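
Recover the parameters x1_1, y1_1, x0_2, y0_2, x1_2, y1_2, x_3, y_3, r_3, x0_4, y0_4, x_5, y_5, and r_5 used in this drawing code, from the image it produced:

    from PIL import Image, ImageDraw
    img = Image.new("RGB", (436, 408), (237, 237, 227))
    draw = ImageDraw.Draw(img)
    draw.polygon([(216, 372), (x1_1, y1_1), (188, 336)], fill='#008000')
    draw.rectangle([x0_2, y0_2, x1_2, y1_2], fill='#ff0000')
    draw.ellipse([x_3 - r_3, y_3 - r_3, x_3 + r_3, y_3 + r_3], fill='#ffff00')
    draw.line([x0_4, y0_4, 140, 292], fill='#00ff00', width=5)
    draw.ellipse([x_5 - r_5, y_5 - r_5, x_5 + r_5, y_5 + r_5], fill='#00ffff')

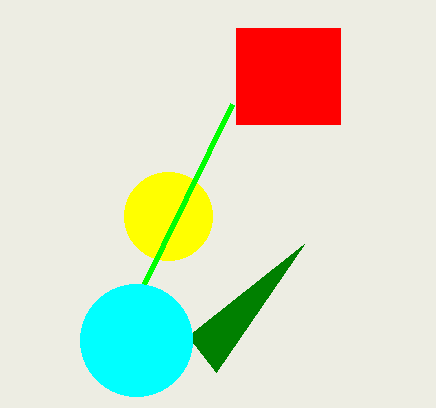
x1_1 = 304
y1_1 = 244
x0_2 = 236
y0_2 = 28
x1_2 = 340
y1_2 = 124
x_3 = 168
y_3 = 216
r_3 = 44
x0_4 = 232
y0_4 = 104
x_5 = 136
y_5 = 340
r_5 = 56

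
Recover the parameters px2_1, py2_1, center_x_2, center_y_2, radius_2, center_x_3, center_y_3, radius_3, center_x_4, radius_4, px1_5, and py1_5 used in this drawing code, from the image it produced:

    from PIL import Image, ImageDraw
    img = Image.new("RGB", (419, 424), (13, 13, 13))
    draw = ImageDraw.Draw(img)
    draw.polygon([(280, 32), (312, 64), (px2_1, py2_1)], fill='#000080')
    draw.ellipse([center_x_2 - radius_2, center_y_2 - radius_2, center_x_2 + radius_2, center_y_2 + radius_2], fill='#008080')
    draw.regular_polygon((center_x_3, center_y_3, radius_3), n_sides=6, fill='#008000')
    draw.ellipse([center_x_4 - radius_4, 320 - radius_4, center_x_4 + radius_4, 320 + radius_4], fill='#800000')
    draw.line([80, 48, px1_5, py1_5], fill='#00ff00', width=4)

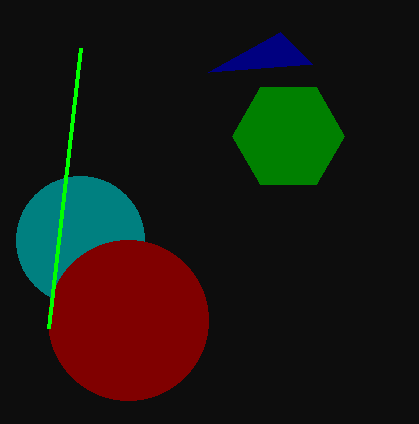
px2_1 = 208, py2_1 = 72, center_x_2 = 80, center_y_2 = 240, radius_2 = 64, center_x_3 = 288, center_y_3 = 136, radius_3 = 56, center_x_4 = 128, radius_4 = 80, px1_5 = 48, py1_5 = 328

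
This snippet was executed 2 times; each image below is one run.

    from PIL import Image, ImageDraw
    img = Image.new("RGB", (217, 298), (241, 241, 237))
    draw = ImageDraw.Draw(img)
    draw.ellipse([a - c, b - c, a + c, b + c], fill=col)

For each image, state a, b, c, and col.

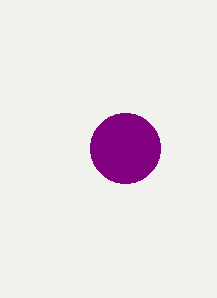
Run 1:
a = 125
b = 148
c = 35
col = 'purple'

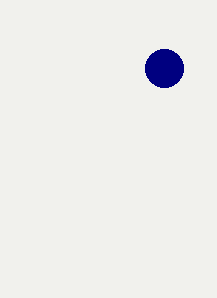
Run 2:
a = 164, b = 68, c = 19, col = 'navy'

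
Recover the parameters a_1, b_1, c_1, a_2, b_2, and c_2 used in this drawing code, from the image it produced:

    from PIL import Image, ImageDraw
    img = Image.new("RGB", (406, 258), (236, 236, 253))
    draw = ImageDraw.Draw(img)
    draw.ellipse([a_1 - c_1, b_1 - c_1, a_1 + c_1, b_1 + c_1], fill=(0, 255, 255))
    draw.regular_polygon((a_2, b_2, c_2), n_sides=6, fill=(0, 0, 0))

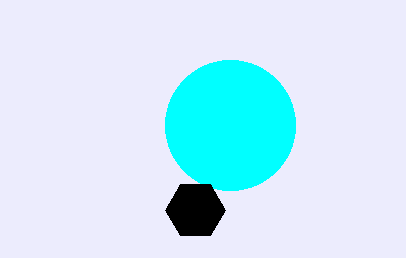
a_1 = 230
b_1 = 125
c_1 = 65
a_2 = 195
b_2 = 210
c_2 = 30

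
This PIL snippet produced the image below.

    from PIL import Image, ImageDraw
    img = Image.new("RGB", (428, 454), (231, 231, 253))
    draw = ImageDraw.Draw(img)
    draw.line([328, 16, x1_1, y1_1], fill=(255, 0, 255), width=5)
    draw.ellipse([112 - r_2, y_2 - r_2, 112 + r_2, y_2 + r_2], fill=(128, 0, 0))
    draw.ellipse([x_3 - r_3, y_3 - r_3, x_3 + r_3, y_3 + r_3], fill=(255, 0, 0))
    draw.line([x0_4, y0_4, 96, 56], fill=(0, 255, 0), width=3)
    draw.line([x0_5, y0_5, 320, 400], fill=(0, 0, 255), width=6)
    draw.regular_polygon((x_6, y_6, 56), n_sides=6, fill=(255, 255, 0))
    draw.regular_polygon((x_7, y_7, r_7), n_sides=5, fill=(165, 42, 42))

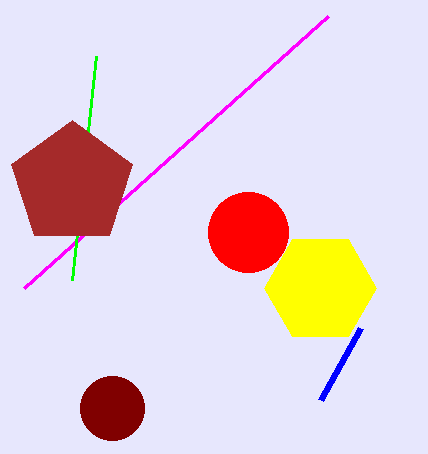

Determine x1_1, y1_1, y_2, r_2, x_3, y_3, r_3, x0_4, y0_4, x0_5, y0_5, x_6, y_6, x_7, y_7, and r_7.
x1_1 = 24, y1_1 = 288, y_2 = 408, r_2 = 32, x_3 = 248, y_3 = 232, r_3 = 40, x0_4 = 72, y0_4 = 280, x0_5 = 360, y0_5 = 328, x_6 = 320, y_6 = 288, x_7 = 72, y_7 = 184, r_7 = 64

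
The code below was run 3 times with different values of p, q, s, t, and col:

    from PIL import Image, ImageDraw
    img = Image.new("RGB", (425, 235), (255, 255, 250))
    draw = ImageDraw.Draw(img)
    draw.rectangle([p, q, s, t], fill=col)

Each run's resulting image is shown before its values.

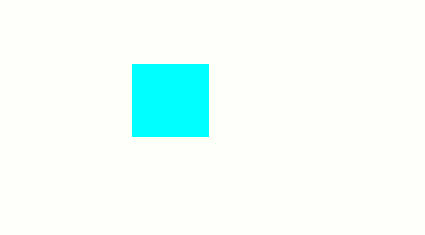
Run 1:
p = 132
q = 64
s = 208
t = 136
col = 'cyan'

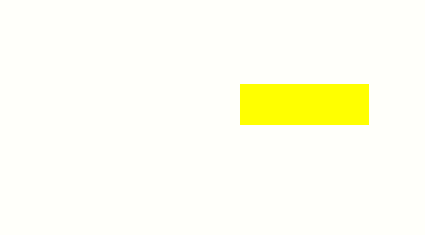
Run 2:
p = 240
q = 84
s = 368
t = 124
col = 'yellow'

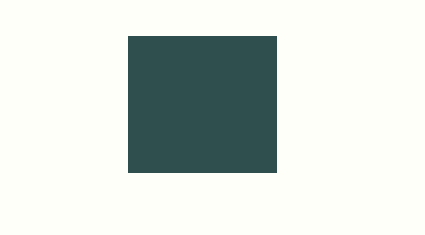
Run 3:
p = 128
q = 36
s = 276
t = 172
col = 'darkslategray'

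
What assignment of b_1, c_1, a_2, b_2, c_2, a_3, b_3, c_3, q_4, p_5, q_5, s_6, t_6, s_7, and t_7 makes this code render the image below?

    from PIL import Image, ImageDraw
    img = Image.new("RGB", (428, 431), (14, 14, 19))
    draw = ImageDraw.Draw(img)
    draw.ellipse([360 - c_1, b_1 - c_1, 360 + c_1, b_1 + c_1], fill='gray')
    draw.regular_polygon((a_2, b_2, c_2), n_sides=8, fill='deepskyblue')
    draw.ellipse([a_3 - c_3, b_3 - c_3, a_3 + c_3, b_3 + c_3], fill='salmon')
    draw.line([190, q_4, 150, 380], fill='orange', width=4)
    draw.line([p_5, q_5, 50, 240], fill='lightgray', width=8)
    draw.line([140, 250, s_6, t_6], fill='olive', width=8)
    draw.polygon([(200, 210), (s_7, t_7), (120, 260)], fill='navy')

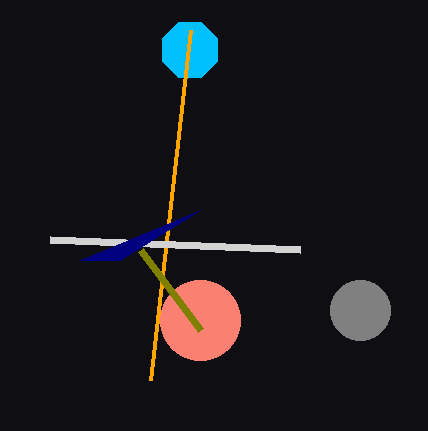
b_1 = 310, c_1 = 30, a_2 = 190, b_2 = 50, c_2 = 30, a_3 = 200, b_3 = 320, c_3 = 40, q_4 = 30, p_5 = 300, q_5 = 250, s_6 = 200, t_6 = 330, s_7 = 80, t_7 = 260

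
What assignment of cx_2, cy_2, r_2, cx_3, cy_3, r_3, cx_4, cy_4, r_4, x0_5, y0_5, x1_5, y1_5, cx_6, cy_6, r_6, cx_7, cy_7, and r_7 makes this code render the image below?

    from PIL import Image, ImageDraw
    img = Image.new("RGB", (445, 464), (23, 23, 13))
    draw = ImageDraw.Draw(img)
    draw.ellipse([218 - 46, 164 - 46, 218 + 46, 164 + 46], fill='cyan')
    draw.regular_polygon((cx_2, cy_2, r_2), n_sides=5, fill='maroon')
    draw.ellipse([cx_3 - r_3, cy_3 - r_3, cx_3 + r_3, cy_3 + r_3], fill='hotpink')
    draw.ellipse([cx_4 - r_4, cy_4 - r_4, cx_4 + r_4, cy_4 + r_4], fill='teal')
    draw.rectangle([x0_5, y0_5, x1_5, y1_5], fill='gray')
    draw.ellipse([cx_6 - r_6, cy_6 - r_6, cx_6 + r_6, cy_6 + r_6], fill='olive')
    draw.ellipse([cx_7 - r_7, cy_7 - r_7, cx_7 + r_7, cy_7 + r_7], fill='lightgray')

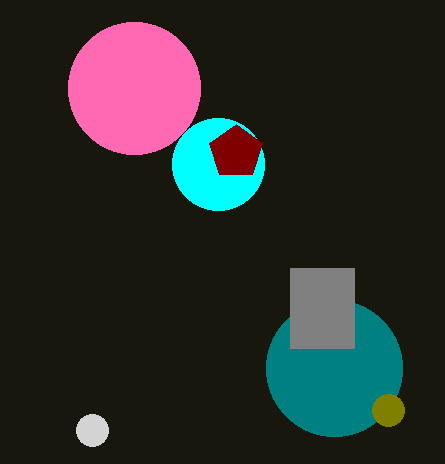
cx_2 = 236; cy_2 = 152; r_2 = 28; cx_3 = 134; cy_3 = 88; r_3 = 66; cx_4 = 334; cy_4 = 368; r_4 = 68; x0_5 = 290; y0_5 = 268; x1_5 = 354; y1_5 = 348; cx_6 = 388; cy_6 = 410; r_6 = 16; cx_7 = 92; cy_7 = 430; r_7 = 16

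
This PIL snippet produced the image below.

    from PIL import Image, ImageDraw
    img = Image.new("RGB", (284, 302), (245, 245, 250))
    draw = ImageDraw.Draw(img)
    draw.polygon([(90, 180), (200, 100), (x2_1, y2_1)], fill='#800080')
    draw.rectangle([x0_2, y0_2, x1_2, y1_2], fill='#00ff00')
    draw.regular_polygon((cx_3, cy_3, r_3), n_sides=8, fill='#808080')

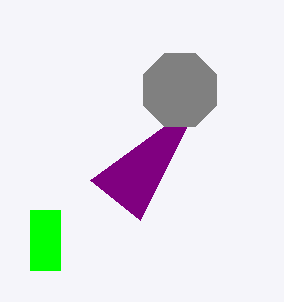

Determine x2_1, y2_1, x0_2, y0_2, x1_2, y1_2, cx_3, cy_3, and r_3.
x2_1 = 140
y2_1 = 220
x0_2 = 30
y0_2 = 210
x1_2 = 60
y1_2 = 270
cx_3 = 180
cy_3 = 90
r_3 = 40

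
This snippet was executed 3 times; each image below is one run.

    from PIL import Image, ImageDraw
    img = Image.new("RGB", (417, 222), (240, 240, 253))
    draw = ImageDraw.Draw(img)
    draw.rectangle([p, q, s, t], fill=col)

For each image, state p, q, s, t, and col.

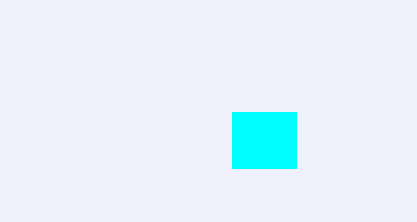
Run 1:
p = 232; q = 112; s = 296; t = 168; col = 'cyan'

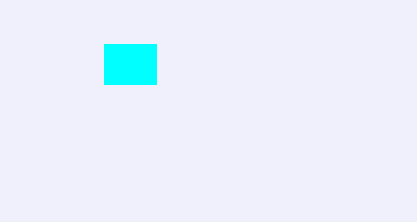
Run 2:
p = 104; q = 44; s = 156; t = 84; col = 'cyan'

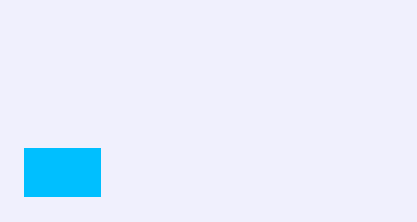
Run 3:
p = 24, q = 148, s = 100, t = 196, col = 'deepskyblue'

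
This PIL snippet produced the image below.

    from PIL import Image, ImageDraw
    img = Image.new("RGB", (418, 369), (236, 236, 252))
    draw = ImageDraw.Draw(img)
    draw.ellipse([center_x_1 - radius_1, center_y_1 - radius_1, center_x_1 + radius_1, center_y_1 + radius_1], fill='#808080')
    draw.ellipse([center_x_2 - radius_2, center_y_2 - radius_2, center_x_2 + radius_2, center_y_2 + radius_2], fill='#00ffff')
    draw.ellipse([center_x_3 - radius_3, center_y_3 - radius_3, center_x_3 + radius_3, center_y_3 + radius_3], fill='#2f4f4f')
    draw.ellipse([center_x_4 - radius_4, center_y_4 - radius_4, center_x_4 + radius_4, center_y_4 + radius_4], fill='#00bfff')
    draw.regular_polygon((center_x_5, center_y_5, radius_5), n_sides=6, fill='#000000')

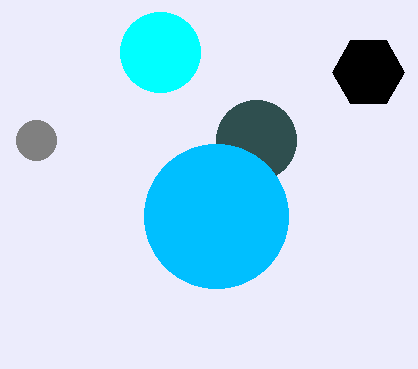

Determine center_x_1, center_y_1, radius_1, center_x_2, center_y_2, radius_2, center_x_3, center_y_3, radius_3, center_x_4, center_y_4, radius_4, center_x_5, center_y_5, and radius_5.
center_x_1 = 36; center_y_1 = 140; radius_1 = 20; center_x_2 = 160; center_y_2 = 52; radius_2 = 40; center_x_3 = 256; center_y_3 = 140; radius_3 = 40; center_x_4 = 216; center_y_4 = 216; radius_4 = 72; center_x_5 = 368; center_y_5 = 72; radius_5 = 36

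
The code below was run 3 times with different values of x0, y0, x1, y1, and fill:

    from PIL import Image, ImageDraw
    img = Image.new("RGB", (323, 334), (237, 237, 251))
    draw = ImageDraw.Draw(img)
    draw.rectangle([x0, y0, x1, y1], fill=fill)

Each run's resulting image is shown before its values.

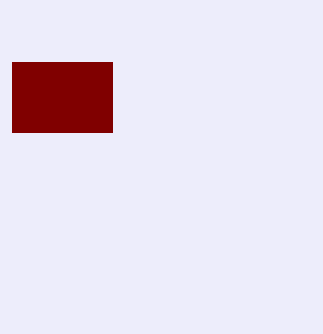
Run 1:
x0 = 12, y0 = 62, x1 = 112, y1 = 132, fill = 'maroon'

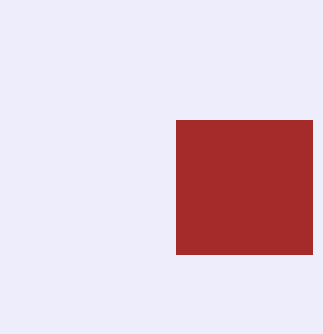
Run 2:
x0 = 176; y0 = 120; x1 = 312; y1 = 254; fill = 'brown'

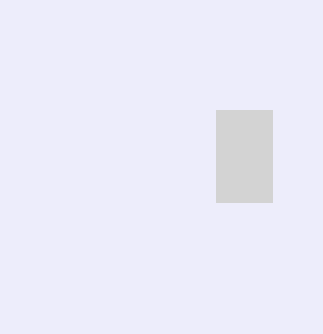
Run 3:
x0 = 216
y0 = 110
x1 = 272
y1 = 202
fill = 'lightgray'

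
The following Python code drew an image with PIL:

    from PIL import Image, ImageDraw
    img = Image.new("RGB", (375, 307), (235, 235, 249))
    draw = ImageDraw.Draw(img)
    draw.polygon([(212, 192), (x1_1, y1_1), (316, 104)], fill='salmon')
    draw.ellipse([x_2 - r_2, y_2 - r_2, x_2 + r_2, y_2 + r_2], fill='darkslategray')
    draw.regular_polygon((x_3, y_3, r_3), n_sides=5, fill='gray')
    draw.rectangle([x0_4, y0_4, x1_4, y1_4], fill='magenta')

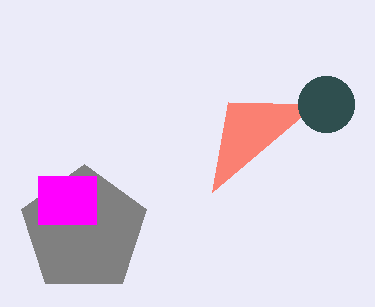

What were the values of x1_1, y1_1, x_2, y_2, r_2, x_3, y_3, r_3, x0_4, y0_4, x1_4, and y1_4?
x1_1 = 228
y1_1 = 102
x_2 = 326
y_2 = 104
r_2 = 28
x_3 = 84
y_3 = 230
r_3 = 66
x0_4 = 38
y0_4 = 176
x1_4 = 96
y1_4 = 224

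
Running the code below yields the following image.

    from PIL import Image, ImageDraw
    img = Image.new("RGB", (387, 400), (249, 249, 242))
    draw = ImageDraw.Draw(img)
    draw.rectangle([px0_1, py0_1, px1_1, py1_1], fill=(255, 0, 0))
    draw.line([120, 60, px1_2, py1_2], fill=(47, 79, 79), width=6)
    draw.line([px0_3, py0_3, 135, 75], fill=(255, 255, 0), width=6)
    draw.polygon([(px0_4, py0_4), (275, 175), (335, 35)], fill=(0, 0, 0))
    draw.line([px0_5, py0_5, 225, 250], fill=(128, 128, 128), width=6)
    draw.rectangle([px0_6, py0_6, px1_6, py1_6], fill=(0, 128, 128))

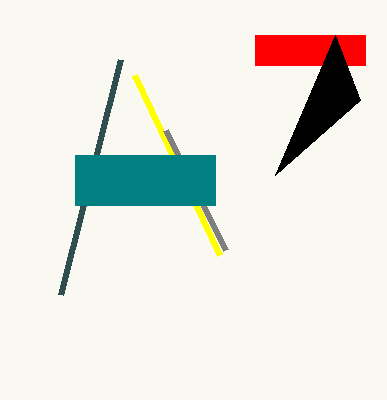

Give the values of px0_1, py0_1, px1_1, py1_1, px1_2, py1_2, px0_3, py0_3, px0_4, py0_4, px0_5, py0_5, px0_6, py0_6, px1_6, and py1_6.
px0_1 = 255, py0_1 = 35, px1_1 = 365, py1_1 = 65, px1_2 = 60, py1_2 = 295, px0_3 = 220, py0_3 = 255, px0_4 = 360, py0_4 = 100, px0_5 = 165, py0_5 = 130, px0_6 = 75, py0_6 = 155, px1_6 = 215, py1_6 = 205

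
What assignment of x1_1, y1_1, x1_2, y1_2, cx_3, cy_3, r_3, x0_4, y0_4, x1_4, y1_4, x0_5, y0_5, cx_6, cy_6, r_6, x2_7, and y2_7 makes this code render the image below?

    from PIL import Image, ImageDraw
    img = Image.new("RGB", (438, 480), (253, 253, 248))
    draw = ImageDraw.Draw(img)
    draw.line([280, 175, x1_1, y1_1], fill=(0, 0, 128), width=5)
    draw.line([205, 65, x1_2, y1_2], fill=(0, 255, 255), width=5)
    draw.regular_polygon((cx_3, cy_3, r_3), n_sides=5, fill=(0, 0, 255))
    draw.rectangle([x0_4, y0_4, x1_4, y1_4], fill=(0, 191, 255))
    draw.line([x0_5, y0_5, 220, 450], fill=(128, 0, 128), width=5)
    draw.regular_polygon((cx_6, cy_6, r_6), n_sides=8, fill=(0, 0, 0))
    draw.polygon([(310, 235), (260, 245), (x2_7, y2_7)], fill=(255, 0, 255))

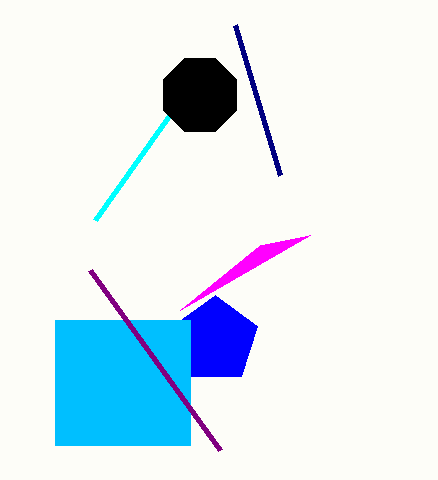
x1_1 = 235, y1_1 = 25, x1_2 = 95, y1_2 = 220, cx_3 = 215, cy_3 = 340, r_3 = 45, x0_4 = 55, y0_4 = 320, x1_4 = 190, y1_4 = 445, x0_5 = 90, y0_5 = 270, cx_6 = 200, cy_6 = 95, r_6 = 40, x2_7 = 180, y2_7 = 310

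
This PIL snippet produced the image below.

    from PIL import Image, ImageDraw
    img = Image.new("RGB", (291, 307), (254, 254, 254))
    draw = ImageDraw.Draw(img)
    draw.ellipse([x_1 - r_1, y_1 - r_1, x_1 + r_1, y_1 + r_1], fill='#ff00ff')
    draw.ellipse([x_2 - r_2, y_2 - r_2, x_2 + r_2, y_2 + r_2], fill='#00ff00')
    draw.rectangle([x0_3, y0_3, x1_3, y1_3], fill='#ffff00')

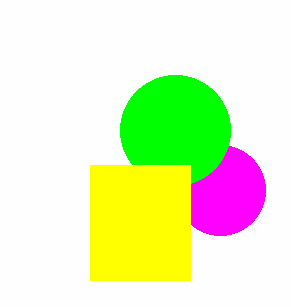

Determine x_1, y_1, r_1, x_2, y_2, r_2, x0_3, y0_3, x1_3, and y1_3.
x_1 = 220
y_1 = 190
r_1 = 45
x_2 = 175
y_2 = 130
r_2 = 55
x0_3 = 90
y0_3 = 165
x1_3 = 190
y1_3 = 280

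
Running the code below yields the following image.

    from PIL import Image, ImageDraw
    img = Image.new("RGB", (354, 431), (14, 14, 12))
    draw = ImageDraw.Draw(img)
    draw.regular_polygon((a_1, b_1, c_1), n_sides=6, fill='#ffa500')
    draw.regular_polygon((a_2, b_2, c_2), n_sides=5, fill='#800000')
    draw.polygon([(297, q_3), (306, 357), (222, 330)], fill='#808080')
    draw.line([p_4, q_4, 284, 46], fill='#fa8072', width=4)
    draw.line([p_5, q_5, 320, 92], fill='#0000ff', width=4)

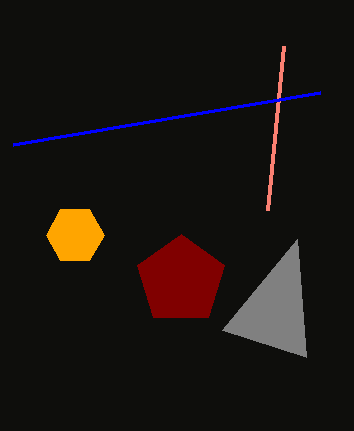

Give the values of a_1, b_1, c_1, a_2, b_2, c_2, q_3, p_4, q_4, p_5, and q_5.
a_1 = 75, b_1 = 235, c_1 = 29, a_2 = 181, b_2 = 280, c_2 = 46, q_3 = 239, p_4 = 268, q_4 = 210, p_5 = 13, q_5 = 144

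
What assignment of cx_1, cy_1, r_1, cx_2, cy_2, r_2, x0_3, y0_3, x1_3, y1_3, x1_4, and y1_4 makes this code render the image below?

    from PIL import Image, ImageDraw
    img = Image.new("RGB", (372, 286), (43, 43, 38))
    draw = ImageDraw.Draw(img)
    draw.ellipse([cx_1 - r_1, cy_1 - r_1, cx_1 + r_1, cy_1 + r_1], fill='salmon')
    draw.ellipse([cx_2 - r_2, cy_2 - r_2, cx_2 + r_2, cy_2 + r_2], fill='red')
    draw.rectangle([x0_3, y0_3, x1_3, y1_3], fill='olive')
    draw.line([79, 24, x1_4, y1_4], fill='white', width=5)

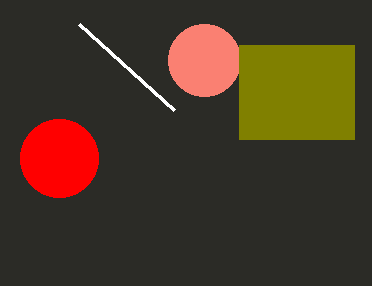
cx_1 = 204
cy_1 = 60
r_1 = 36
cx_2 = 59
cy_2 = 158
r_2 = 39
x0_3 = 239
y0_3 = 45
x1_3 = 354
y1_3 = 139
x1_4 = 174
y1_4 = 110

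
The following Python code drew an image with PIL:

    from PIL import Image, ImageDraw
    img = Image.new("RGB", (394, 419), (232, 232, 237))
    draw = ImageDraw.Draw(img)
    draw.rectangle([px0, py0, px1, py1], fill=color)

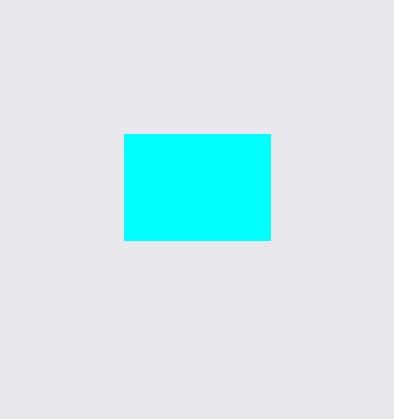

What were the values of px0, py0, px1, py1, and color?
px0 = 124; py0 = 134; px1 = 270; py1 = 240; color = 'cyan'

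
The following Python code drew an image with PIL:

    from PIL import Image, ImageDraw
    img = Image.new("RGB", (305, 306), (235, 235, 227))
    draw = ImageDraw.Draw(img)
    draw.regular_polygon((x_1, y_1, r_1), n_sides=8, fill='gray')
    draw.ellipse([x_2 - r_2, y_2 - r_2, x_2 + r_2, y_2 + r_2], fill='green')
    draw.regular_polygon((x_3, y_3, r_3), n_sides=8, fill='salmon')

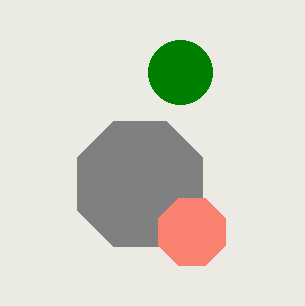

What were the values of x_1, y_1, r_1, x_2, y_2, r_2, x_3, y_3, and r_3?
x_1 = 140; y_1 = 184; r_1 = 68; x_2 = 180; y_2 = 72; r_2 = 32; x_3 = 192; y_3 = 232; r_3 = 36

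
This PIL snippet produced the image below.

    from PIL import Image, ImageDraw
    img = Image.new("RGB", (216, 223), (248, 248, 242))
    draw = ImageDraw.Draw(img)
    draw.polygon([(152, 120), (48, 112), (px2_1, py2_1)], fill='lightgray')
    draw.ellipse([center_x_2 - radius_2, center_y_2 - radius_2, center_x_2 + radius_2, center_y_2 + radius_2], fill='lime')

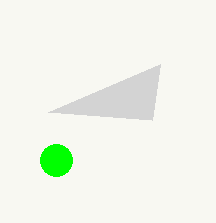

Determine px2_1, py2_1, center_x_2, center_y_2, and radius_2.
px2_1 = 160
py2_1 = 64
center_x_2 = 56
center_y_2 = 160
radius_2 = 16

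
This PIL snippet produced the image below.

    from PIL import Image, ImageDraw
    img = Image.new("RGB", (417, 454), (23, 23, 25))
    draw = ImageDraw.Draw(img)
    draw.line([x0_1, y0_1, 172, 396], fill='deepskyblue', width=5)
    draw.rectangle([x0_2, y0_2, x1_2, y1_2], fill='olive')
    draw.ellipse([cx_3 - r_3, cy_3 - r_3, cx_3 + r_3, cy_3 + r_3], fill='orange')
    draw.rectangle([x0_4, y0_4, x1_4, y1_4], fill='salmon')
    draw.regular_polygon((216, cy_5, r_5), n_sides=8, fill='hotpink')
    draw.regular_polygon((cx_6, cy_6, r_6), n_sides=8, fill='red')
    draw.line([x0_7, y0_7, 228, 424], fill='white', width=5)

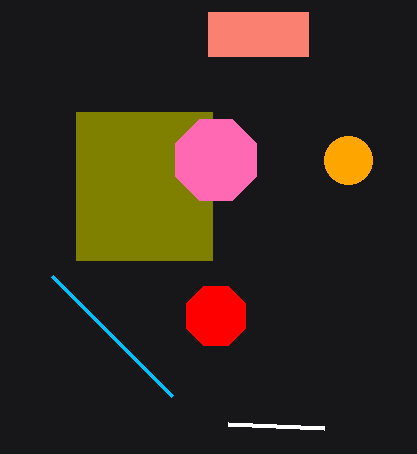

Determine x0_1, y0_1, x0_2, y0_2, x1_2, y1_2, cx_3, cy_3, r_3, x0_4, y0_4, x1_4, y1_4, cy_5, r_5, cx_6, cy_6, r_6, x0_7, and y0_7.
x0_1 = 52; y0_1 = 276; x0_2 = 76; y0_2 = 112; x1_2 = 212; y1_2 = 260; cx_3 = 348; cy_3 = 160; r_3 = 24; x0_4 = 208; y0_4 = 12; x1_4 = 308; y1_4 = 56; cy_5 = 160; r_5 = 44; cx_6 = 216; cy_6 = 316; r_6 = 32; x0_7 = 324; y0_7 = 428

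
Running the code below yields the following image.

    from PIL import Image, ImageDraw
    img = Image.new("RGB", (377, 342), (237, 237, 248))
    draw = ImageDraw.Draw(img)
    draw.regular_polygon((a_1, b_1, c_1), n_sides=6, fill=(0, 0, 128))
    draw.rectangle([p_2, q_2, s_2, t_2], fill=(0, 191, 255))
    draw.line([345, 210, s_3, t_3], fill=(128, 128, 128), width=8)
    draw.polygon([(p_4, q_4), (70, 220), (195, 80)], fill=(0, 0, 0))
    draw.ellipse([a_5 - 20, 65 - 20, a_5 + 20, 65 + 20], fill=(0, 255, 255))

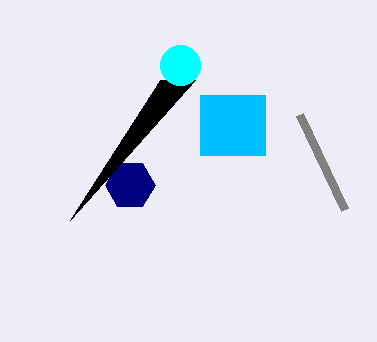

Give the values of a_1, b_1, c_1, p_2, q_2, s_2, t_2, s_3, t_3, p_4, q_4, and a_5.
a_1 = 130, b_1 = 185, c_1 = 25, p_2 = 200, q_2 = 95, s_2 = 265, t_2 = 155, s_3 = 300, t_3 = 115, p_4 = 160, q_4 = 80, a_5 = 180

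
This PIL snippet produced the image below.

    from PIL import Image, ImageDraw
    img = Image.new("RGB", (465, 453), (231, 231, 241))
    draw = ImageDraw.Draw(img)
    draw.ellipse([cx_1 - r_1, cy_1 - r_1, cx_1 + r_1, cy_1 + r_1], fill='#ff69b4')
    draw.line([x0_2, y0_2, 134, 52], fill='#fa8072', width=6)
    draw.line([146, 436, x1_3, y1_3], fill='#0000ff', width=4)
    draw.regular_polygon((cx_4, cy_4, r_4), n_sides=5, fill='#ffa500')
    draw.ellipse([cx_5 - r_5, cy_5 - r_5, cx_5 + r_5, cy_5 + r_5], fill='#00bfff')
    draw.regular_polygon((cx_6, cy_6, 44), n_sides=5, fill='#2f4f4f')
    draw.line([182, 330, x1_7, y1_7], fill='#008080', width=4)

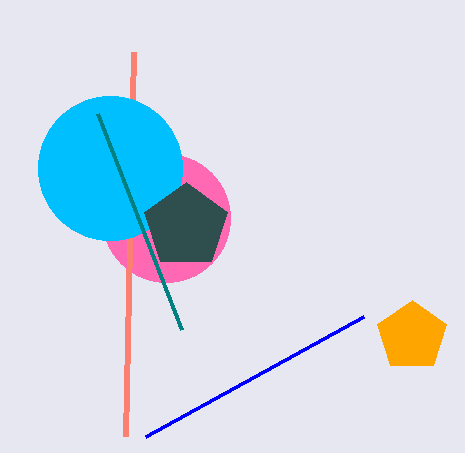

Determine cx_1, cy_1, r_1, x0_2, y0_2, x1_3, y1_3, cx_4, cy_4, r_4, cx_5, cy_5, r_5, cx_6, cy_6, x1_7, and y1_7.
cx_1 = 166; cy_1 = 218; r_1 = 64; x0_2 = 126; y0_2 = 436; x1_3 = 364; y1_3 = 316; cx_4 = 412; cy_4 = 336; r_4 = 36; cx_5 = 110; cy_5 = 168; r_5 = 72; cx_6 = 186; cy_6 = 226; x1_7 = 98; y1_7 = 114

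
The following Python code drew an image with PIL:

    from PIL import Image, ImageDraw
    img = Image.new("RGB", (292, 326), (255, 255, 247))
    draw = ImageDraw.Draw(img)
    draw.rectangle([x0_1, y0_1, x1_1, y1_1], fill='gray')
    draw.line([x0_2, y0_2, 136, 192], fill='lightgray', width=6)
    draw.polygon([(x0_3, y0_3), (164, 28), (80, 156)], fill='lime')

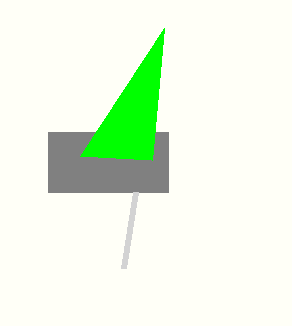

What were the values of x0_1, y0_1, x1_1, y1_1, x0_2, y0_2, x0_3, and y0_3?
x0_1 = 48
y0_1 = 132
x1_1 = 168
y1_1 = 192
x0_2 = 124
y0_2 = 268
x0_3 = 152
y0_3 = 160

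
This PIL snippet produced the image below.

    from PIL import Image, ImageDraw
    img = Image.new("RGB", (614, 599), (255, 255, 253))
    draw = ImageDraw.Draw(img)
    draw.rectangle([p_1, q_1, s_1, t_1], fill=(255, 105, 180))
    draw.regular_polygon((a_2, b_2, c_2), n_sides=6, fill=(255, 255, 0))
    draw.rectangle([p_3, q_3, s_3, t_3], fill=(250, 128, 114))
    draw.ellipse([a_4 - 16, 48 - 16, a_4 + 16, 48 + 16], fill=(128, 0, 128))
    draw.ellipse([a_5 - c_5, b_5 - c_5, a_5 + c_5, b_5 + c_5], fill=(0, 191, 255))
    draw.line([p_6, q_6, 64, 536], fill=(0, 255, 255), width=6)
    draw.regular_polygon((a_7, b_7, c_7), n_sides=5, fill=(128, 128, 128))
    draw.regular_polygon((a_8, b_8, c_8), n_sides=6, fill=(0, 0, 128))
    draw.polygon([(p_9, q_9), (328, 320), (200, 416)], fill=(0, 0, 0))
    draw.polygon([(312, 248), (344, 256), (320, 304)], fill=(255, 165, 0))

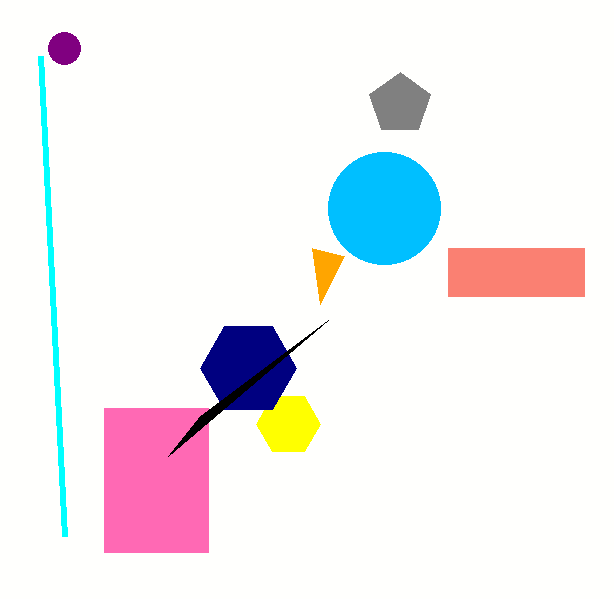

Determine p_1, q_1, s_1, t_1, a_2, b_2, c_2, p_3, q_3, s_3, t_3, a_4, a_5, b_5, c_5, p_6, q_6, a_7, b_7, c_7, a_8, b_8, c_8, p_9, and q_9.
p_1 = 104; q_1 = 408; s_1 = 208; t_1 = 552; a_2 = 288; b_2 = 424; c_2 = 32; p_3 = 448; q_3 = 248; s_3 = 584; t_3 = 296; a_4 = 64; a_5 = 384; b_5 = 208; c_5 = 56; p_6 = 40; q_6 = 56; a_7 = 400; b_7 = 104; c_7 = 32; a_8 = 248; b_8 = 368; c_8 = 48; p_9 = 168; q_9 = 456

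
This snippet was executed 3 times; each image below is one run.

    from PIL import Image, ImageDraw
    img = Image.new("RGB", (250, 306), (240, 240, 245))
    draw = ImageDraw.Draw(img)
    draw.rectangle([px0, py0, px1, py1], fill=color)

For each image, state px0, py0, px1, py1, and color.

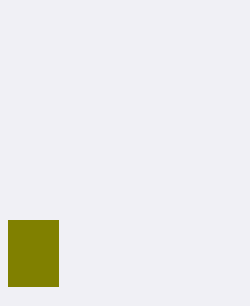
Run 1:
px0 = 8; py0 = 220; px1 = 58; py1 = 286; color = 'olive'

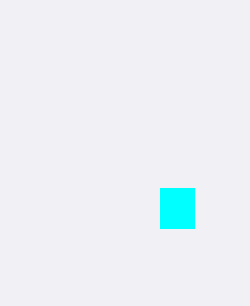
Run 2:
px0 = 160
py0 = 188
px1 = 194
py1 = 228
color = 'cyan'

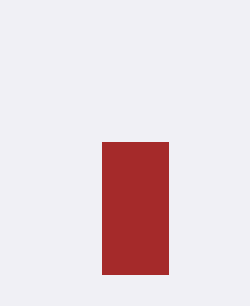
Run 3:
px0 = 102
py0 = 142
px1 = 168
py1 = 274
color = 'brown'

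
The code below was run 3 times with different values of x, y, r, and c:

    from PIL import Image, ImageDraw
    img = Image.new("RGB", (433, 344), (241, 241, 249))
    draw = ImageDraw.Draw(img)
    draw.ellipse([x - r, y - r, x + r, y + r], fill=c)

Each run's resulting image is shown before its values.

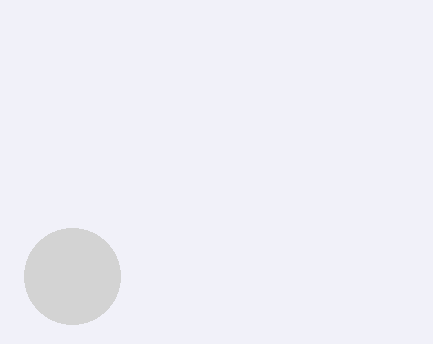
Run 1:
x = 72, y = 276, r = 48, c = 'lightgray'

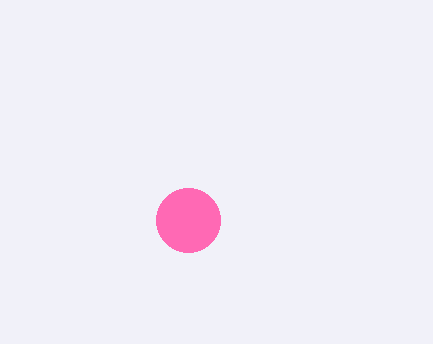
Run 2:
x = 188; y = 220; r = 32; c = 'hotpink'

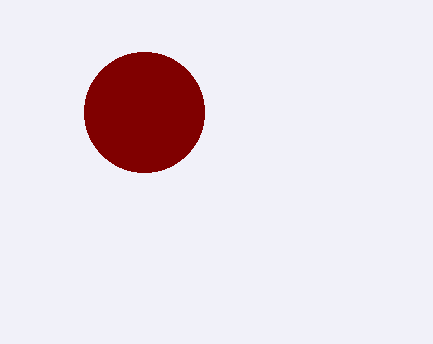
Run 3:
x = 144, y = 112, r = 60, c = 'maroon'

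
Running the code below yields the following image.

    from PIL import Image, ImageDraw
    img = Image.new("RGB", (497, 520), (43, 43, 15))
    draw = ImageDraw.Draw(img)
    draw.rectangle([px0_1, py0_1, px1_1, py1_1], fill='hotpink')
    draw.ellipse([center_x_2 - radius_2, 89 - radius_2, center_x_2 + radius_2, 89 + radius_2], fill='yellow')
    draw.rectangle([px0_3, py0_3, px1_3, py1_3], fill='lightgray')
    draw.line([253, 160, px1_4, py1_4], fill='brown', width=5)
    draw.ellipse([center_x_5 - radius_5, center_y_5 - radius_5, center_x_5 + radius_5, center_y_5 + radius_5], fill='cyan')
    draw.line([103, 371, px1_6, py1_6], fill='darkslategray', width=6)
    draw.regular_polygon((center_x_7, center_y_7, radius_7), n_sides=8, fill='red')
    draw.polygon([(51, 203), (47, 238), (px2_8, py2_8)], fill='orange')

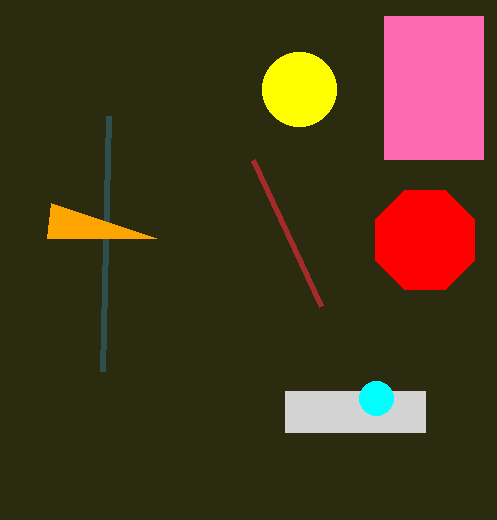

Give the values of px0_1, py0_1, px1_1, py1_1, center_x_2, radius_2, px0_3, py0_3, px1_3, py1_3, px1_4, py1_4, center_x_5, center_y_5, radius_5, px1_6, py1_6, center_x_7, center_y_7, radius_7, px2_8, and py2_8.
px0_1 = 384
py0_1 = 16
px1_1 = 483
py1_1 = 159
center_x_2 = 299
radius_2 = 37
px0_3 = 285
py0_3 = 391
px1_3 = 425
py1_3 = 432
px1_4 = 321
py1_4 = 306
center_x_5 = 376
center_y_5 = 398
radius_5 = 17
px1_6 = 109
py1_6 = 116
center_x_7 = 425
center_y_7 = 240
radius_7 = 54
px2_8 = 156
py2_8 = 238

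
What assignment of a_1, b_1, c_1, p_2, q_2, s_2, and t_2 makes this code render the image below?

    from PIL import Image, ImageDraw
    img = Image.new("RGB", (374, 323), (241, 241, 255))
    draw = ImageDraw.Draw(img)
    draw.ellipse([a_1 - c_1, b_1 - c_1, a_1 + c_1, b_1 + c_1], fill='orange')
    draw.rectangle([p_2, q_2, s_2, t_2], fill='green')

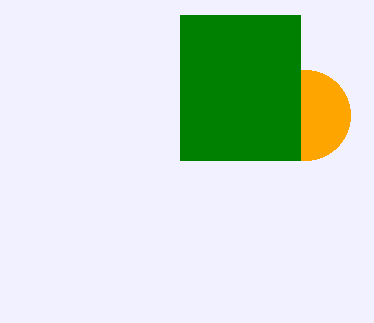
a_1 = 305
b_1 = 115
c_1 = 45
p_2 = 180
q_2 = 15
s_2 = 300
t_2 = 160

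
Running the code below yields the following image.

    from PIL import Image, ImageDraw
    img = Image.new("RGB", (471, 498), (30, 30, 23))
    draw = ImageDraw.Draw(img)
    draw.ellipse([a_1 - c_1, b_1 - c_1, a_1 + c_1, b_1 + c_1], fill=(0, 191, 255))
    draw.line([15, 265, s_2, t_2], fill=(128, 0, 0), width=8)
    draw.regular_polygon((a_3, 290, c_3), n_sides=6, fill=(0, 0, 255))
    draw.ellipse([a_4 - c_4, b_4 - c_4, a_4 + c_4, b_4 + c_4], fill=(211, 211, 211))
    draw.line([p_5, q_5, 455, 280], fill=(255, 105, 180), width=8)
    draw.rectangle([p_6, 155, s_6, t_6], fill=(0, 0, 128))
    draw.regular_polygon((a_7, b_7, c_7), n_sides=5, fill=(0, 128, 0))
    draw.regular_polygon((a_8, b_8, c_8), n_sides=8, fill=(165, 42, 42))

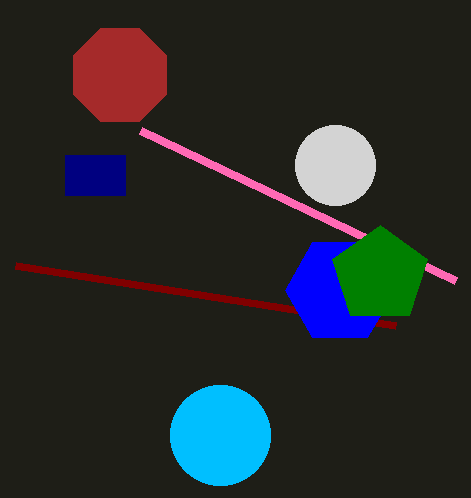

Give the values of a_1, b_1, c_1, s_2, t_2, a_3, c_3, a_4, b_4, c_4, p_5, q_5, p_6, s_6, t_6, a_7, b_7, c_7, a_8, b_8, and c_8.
a_1 = 220, b_1 = 435, c_1 = 50, s_2 = 395, t_2 = 325, a_3 = 340, c_3 = 55, a_4 = 335, b_4 = 165, c_4 = 40, p_5 = 140, q_5 = 130, p_6 = 65, s_6 = 125, t_6 = 195, a_7 = 380, b_7 = 275, c_7 = 50, a_8 = 120, b_8 = 75, c_8 = 50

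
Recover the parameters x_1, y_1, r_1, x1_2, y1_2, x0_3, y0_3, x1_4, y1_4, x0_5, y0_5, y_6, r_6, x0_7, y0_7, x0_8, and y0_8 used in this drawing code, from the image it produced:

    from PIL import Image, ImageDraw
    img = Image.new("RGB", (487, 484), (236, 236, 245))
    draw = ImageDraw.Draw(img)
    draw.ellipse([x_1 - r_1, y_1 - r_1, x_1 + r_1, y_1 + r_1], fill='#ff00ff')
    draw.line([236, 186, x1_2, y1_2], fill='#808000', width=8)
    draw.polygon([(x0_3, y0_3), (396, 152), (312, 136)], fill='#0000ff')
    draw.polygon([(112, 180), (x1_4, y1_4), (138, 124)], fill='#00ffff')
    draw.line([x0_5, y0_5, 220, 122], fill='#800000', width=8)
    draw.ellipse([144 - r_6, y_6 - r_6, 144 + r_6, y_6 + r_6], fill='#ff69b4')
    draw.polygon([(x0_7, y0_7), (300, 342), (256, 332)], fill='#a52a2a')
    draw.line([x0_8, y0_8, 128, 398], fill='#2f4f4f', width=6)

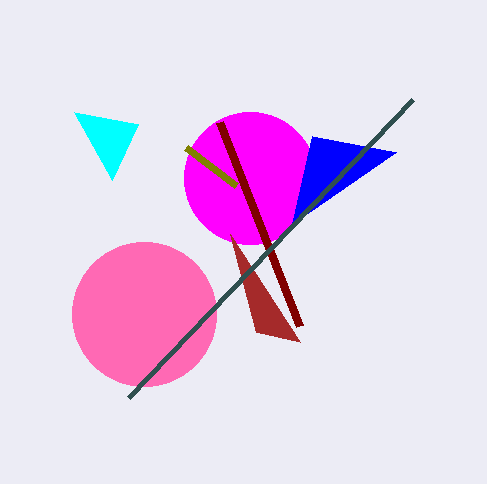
x_1 = 250; y_1 = 178; r_1 = 66; x1_2 = 186; y1_2 = 148; x0_3 = 292; y0_3 = 224; x1_4 = 74; y1_4 = 112; x0_5 = 300; y0_5 = 326; y_6 = 314; r_6 = 72; x0_7 = 230; y0_7 = 234; x0_8 = 412; y0_8 = 100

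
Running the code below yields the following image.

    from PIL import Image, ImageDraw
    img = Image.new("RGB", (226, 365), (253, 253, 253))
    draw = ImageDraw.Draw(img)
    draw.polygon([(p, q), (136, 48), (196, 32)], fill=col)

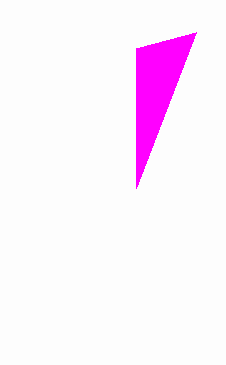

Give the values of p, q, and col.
p = 136
q = 188
col = 'magenta'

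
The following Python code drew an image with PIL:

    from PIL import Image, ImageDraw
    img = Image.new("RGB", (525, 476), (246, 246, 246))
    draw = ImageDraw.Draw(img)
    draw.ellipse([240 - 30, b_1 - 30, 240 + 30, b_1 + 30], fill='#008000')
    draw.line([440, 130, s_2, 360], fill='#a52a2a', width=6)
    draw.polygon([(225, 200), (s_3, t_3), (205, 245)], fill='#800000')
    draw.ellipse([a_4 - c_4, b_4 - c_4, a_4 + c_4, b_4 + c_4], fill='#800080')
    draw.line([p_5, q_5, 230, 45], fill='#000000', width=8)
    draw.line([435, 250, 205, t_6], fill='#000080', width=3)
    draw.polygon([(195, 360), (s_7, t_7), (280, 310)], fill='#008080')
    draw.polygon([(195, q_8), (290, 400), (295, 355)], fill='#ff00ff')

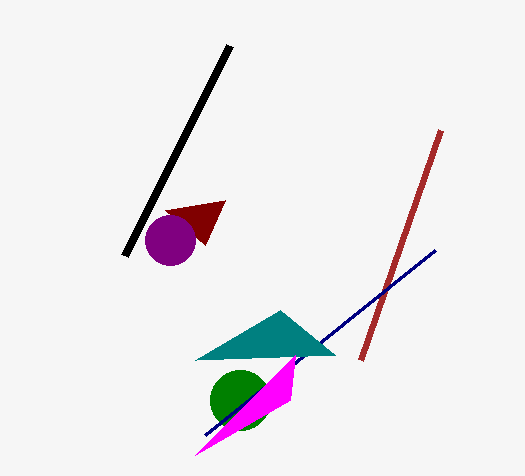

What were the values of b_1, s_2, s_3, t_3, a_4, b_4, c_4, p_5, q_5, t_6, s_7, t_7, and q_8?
b_1 = 400
s_2 = 360
s_3 = 165
t_3 = 210
a_4 = 170
b_4 = 240
c_4 = 25
p_5 = 125
q_5 = 255
t_6 = 435
s_7 = 335
t_7 = 355
q_8 = 455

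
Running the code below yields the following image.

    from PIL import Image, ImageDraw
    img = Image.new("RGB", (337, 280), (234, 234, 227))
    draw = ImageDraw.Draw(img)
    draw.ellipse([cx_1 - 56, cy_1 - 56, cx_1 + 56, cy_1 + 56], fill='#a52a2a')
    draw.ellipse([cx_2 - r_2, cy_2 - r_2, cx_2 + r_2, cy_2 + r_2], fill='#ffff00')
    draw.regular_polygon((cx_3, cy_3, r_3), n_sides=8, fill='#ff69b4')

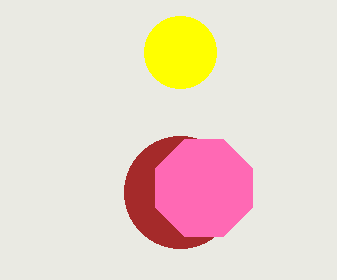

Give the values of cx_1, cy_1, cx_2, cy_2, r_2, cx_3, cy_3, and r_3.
cx_1 = 180; cy_1 = 192; cx_2 = 180; cy_2 = 52; r_2 = 36; cx_3 = 204; cy_3 = 188; r_3 = 52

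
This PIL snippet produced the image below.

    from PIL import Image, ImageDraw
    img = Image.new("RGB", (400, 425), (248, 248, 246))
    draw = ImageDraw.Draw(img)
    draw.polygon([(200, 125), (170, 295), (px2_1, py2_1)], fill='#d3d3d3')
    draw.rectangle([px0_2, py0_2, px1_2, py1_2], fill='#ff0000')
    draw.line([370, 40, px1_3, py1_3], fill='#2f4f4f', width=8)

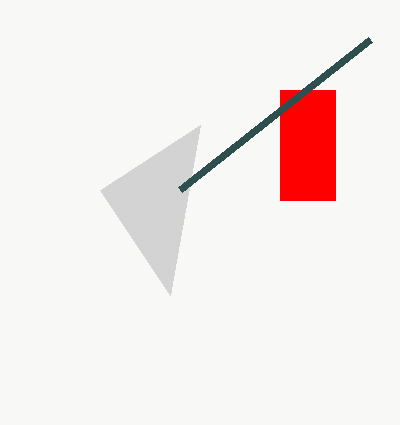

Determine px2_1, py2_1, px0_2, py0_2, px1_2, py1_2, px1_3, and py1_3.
px2_1 = 100
py2_1 = 190
px0_2 = 280
py0_2 = 90
px1_2 = 335
py1_2 = 200
px1_3 = 180
py1_3 = 190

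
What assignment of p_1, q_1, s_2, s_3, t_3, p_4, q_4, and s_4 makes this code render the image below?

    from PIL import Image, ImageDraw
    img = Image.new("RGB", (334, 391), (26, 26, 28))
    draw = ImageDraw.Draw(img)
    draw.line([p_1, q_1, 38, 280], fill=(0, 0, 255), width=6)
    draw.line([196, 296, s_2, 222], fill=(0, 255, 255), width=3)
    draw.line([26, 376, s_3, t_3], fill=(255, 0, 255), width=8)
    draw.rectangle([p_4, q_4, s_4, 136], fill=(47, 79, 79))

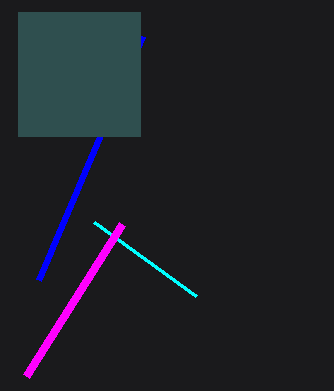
p_1 = 142, q_1 = 36, s_2 = 94, s_3 = 122, t_3 = 224, p_4 = 18, q_4 = 12, s_4 = 140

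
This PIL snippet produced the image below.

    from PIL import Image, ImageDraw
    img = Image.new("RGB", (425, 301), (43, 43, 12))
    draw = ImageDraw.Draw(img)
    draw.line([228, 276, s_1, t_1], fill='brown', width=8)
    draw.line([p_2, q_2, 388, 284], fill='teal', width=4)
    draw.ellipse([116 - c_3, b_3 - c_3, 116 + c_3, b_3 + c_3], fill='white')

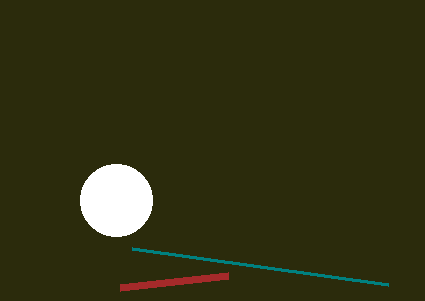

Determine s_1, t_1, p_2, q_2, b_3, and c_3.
s_1 = 120, t_1 = 288, p_2 = 132, q_2 = 248, b_3 = 200, c_3 = 36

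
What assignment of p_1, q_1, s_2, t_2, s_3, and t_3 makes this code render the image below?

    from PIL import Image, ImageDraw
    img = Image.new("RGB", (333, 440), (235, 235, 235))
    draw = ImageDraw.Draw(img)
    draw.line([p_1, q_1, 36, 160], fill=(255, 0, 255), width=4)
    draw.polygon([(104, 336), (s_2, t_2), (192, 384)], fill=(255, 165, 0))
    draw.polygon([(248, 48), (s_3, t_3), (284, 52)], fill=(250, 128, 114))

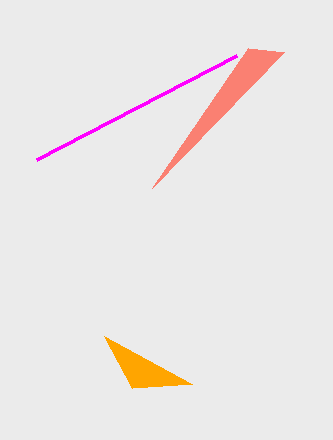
p_1 = 236; q_1 = 56; s_2 = 132; t_2 = 388; s_3 = 152; t_3 = 188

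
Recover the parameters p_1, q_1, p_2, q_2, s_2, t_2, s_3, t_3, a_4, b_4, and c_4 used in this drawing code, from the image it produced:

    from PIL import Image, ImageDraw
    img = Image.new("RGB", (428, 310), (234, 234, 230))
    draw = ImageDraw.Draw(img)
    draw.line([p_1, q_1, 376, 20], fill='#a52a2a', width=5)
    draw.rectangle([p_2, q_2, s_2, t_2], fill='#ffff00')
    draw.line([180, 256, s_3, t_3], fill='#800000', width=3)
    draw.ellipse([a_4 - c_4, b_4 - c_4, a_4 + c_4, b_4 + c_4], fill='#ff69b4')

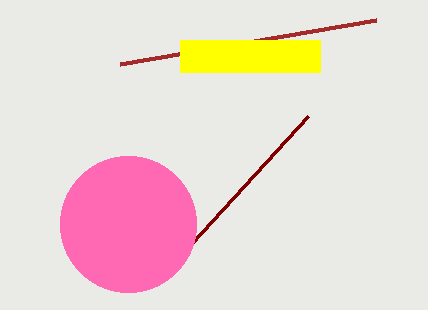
p_1 = 120
q_1 = 64
p_2 = 180
q_2 = 40
s_2 = 320
t_2 = 72
s_3 = 308
t_3 = 116
a_4 = 128
b_4 = 224
c_4 = 68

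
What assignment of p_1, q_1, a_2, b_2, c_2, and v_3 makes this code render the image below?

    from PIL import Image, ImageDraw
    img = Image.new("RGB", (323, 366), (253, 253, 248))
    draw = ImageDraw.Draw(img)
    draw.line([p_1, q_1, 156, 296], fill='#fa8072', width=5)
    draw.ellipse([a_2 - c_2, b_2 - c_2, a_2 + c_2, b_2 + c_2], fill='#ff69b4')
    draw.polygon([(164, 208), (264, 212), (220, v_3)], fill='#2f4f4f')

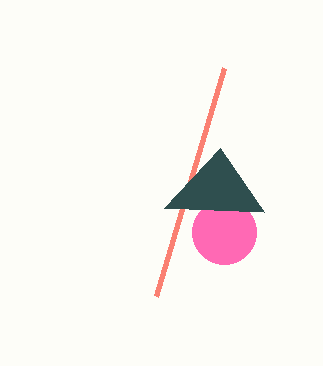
p_1 = 224, q_1 = 68, a_2 = 224, b_2 = 232, c_2 = 32, v_3 = 148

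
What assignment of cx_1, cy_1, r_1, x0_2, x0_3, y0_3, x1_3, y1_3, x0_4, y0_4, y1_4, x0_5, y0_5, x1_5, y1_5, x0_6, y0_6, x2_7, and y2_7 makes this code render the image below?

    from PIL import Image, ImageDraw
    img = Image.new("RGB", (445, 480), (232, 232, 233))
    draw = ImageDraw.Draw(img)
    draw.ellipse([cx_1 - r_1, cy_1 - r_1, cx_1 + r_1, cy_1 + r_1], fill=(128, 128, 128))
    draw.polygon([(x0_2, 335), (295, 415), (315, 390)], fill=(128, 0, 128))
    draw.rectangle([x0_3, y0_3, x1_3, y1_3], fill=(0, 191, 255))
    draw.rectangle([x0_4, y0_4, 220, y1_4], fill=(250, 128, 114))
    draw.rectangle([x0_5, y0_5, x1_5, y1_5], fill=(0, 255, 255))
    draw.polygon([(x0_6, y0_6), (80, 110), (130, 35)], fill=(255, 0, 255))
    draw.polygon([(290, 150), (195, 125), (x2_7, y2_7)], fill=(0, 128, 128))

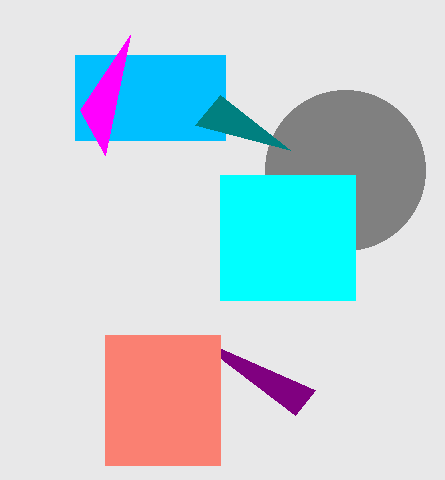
cx_1 = 345, cy_1 = 170, r_1 = 80, x0_2 = 190, x0_3 = 75, y0_3 = 55, x1_3 = 225, y1_3 = 140, x0_4 = 105, y0_4 = 335, y1_4 = 465, x0_5 = 220, y0_5 = 175, x1_5 = 355, y1_5 = 300, x0_6 = 105, y0_6 = 155, x2_7 = 220, y2_7 = 95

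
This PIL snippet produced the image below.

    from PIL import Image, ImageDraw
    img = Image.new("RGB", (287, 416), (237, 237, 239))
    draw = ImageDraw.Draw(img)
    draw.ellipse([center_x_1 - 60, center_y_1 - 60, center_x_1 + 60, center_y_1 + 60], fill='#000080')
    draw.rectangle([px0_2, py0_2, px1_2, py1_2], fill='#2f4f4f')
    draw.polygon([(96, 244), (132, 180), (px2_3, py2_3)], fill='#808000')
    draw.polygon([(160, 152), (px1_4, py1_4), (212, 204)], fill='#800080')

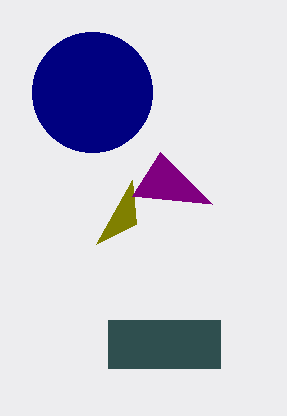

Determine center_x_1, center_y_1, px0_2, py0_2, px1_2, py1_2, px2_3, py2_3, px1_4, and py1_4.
center_x_1 = 92; center_y_1 = 92; px0_2 = 108; py0_2 = 320; px1_2 = 220; py1_2 = 368; px2_3 = 136; py2_3 = 224; px1_4 = 132; py1_4 = 196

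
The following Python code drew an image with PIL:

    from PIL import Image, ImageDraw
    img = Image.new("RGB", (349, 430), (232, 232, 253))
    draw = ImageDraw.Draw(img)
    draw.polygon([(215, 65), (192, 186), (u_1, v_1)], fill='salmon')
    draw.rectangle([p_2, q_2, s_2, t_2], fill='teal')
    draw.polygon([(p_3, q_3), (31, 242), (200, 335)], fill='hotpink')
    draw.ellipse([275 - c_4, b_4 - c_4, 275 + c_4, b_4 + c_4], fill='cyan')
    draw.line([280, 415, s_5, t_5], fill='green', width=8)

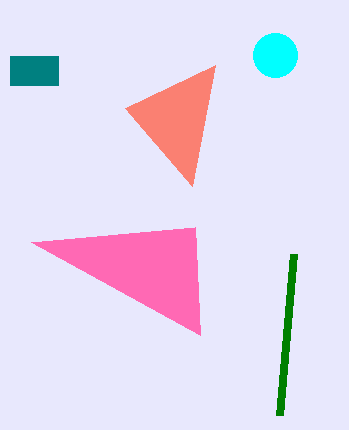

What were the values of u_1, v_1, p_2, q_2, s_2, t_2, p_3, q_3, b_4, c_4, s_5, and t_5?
u_1 = 125
v_1 = 108
p_2 = 10
q_2 = 56
s_2 = 58
t_2 = 85
p_3 = 195
q_3 = 227
b_4 = 55
c_4 = 22
s_5 = 294
t_5 = 254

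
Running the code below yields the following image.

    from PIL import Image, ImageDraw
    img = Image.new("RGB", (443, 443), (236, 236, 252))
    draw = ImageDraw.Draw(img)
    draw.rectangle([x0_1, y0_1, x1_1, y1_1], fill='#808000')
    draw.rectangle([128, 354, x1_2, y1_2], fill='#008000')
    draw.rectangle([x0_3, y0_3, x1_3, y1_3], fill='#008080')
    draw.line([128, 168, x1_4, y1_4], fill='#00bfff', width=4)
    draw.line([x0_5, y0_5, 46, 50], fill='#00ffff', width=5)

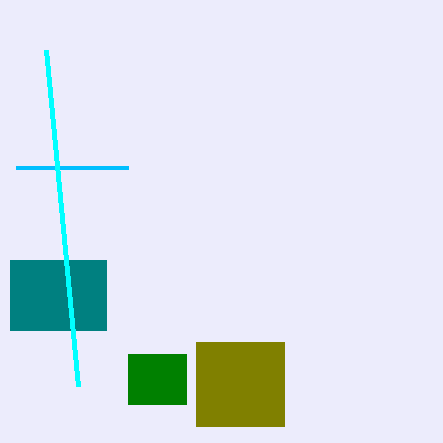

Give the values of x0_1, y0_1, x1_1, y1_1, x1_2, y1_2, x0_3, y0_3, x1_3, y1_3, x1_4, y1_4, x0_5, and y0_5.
x0_1 = 196, y0_1 = 342, x1_1 = 284, y1_1 = 426, x1_2 = 186, y1_2 = 404, x0_3 = 10, y0_3 = 260, x1_3 = 106, y1_3 = 330, x1_4 = 16, y1_4 = 168, x0_5 = 78, y0_5 = 386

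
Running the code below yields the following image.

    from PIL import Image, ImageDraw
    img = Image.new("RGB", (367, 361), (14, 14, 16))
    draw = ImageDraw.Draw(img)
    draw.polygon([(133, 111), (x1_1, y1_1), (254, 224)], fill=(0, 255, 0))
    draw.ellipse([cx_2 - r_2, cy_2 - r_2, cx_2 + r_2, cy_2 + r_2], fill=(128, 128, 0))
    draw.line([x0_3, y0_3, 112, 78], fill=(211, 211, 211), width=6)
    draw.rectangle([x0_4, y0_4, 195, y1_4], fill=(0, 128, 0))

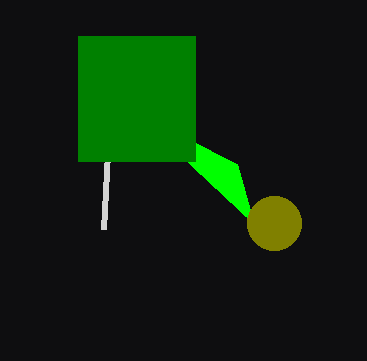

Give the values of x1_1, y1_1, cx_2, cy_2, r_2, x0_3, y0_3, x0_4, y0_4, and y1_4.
x1_1 = 237, y1_1 = 164, cx_2 = 274, cy_2 = 223, r_2 = 27, x0_3 = 104, y0_3 = 229, x0_4 = 78, y0_4 = 36, y1_4 = 161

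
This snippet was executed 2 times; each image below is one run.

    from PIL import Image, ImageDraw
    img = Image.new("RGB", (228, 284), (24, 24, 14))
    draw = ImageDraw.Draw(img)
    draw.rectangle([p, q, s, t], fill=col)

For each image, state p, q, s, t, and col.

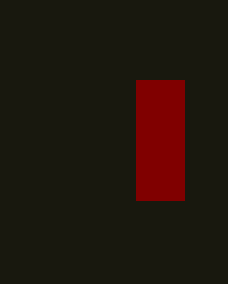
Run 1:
p = 136
q = 80
s = 184
t = 200
col = 'maroon'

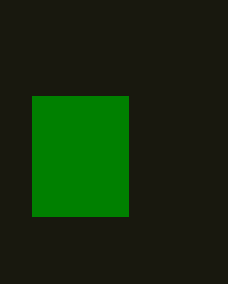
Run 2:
p = 32; q = 96; s = 128; t = 216; col = 'green'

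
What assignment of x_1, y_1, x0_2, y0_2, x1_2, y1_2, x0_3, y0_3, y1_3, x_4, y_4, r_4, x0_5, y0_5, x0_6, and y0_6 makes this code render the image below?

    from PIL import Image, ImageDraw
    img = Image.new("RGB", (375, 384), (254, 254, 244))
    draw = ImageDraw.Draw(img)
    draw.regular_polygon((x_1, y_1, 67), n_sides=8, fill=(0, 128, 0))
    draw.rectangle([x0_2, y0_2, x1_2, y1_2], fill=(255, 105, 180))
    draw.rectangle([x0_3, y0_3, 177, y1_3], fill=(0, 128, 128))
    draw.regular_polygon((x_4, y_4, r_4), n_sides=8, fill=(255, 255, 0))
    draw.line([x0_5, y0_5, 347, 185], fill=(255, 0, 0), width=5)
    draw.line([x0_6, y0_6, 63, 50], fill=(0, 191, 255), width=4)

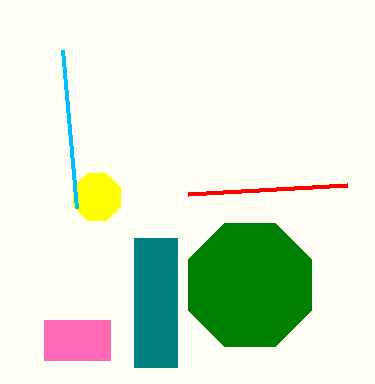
x_1 = 250
y_1 = 285
x0_2 = 44
y0_2 = 320
x1_2 = 110
y1_2 = 360
x0_3 = 134
y0_3 = 238
y1_3 = 367
x_4 = 97
y_4 = 197
r_4 = 25
x0_5 = 188
y0_5 = 194
x0_6 = 77
y0_6 = 208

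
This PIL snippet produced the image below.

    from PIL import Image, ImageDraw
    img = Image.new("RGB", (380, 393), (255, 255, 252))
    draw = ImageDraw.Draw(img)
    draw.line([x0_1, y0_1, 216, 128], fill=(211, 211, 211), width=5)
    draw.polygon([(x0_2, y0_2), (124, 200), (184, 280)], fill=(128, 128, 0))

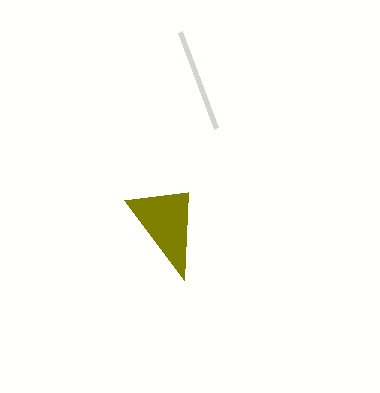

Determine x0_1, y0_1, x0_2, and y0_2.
x0_1 = 180, y0_1 = 32, x0_2 = 188, y0_2 = 192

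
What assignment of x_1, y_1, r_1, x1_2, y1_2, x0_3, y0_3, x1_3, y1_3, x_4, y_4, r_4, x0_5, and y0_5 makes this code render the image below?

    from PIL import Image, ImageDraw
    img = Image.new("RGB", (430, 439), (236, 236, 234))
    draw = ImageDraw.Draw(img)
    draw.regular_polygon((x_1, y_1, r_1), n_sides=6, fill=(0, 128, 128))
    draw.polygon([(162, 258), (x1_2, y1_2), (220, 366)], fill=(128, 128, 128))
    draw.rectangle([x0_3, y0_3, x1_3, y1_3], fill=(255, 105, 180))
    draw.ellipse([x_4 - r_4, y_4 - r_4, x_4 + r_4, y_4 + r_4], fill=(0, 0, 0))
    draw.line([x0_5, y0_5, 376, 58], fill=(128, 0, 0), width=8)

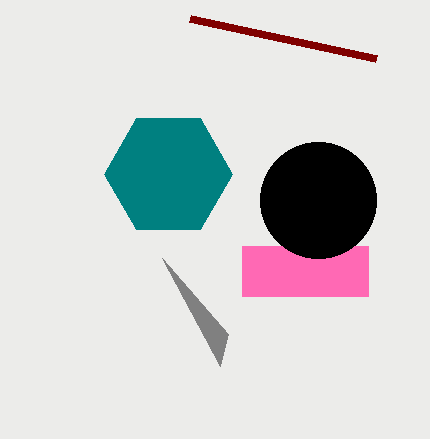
x_1 = 168, y_1 = 174, r_1 = 64, x1_2 = 228, y1_2 = 334, x0_3 = 242, y0_3 = 246, x1_3 = 368, y1_3 = 296, x_4 = 318, y_4 = 200, r_4 = 58, x0_5 = 190, y0_5 = 18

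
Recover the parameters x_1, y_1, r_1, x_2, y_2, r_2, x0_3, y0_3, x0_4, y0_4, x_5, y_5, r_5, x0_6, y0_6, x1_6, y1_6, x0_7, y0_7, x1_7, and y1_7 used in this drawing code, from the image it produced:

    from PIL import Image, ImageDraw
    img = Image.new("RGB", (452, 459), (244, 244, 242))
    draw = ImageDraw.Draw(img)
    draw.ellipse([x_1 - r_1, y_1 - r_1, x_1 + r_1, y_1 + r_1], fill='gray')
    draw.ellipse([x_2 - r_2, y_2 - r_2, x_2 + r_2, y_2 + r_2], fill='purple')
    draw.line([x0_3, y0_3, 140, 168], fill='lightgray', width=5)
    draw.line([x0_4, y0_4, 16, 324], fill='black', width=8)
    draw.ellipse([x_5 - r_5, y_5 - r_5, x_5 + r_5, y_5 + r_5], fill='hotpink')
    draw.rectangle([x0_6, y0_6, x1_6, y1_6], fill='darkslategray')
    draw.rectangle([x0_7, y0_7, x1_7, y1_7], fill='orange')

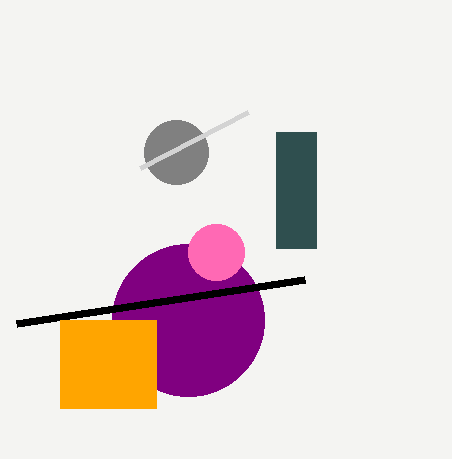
x_1 = 176; y_1 = 152; r_1 = 32; x_2 = 188; y_2 = 320; r_2 = 76; x0_3 = 248; y0_3 = 112; x0_4 = 304; y0_4 = 280; x_5 = 216; y_5 = 252; r_5 = 28; x0_6 = 276; y0_6 = 132; x1_6 = 316; y1_6 = 248; x0_7 = 60; y0_7 = 320; x1_7 = 156; y1_7 = 408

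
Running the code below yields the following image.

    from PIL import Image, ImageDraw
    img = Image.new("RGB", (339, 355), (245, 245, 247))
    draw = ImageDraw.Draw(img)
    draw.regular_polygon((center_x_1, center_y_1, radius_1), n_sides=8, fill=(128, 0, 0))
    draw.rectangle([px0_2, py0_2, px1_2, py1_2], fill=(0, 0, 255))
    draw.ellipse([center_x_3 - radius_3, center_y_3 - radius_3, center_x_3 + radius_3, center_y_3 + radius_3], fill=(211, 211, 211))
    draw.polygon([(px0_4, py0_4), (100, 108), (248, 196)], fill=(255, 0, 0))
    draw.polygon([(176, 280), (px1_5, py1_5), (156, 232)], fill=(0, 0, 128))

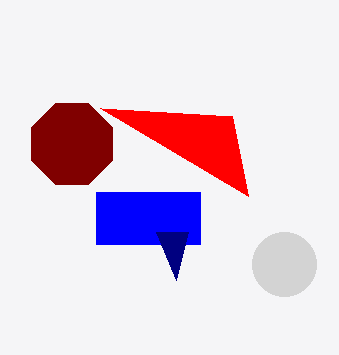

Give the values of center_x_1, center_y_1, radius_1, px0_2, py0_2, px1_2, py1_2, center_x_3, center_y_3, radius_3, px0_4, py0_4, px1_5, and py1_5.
center_x_1 = 72; center_y_1 = 144; radius_1 = 44; px0_2 = 96; py0_2 = 192; px1_2 = 200; py1_2 = 244; center_x_3 = 284; center_y_3 = 264; radius_3 = 32; px0_4 = 232; py0_4 = 116; px1_5 = 188; py1_5 = 232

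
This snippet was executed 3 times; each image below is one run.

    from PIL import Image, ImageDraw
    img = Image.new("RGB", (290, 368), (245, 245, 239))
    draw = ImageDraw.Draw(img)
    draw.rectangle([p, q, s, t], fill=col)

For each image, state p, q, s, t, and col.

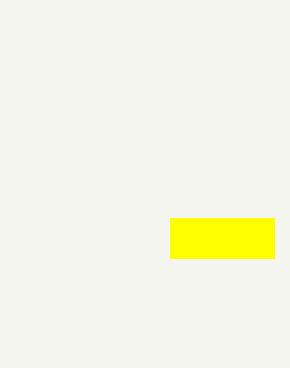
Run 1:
p = 170; q = 218; s = 274; t = 258; col = 'yellow'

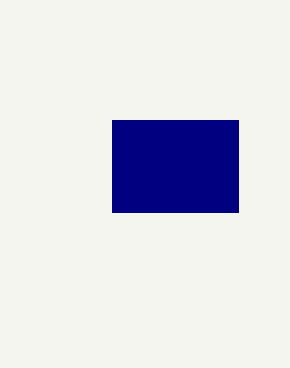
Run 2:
p = 112; q = 120; s = 238; t = 212; col = 'navy'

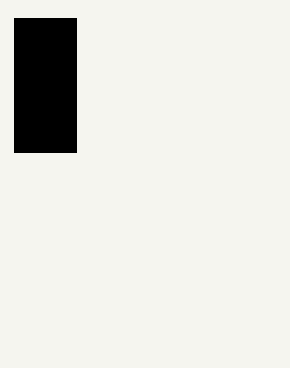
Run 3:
p = 14
q = 18
s = 76
t = 152
col = 'black'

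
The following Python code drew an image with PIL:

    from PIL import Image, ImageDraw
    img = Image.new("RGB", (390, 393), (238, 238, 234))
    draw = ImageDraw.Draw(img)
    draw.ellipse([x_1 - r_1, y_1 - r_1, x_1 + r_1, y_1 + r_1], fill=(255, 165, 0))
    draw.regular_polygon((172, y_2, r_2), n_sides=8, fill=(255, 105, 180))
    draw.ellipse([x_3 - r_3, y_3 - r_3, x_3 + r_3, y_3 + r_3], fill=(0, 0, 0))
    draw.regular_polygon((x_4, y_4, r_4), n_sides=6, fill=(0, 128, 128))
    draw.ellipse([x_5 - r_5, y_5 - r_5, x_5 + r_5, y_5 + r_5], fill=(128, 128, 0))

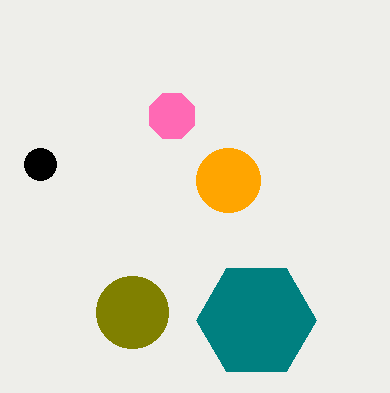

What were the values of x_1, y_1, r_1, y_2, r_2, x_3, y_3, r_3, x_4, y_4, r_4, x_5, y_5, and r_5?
x_1 = 228
y_1 = 180
r_1 = 32
y_2 = 116
r_2 = 24
x_3 = 40
y_3 = 164
r_3 = 16
x_4 = 256
y_4 = 320
r_4 = 60
x_5 = 132
y_5 = 312
r_5 = 36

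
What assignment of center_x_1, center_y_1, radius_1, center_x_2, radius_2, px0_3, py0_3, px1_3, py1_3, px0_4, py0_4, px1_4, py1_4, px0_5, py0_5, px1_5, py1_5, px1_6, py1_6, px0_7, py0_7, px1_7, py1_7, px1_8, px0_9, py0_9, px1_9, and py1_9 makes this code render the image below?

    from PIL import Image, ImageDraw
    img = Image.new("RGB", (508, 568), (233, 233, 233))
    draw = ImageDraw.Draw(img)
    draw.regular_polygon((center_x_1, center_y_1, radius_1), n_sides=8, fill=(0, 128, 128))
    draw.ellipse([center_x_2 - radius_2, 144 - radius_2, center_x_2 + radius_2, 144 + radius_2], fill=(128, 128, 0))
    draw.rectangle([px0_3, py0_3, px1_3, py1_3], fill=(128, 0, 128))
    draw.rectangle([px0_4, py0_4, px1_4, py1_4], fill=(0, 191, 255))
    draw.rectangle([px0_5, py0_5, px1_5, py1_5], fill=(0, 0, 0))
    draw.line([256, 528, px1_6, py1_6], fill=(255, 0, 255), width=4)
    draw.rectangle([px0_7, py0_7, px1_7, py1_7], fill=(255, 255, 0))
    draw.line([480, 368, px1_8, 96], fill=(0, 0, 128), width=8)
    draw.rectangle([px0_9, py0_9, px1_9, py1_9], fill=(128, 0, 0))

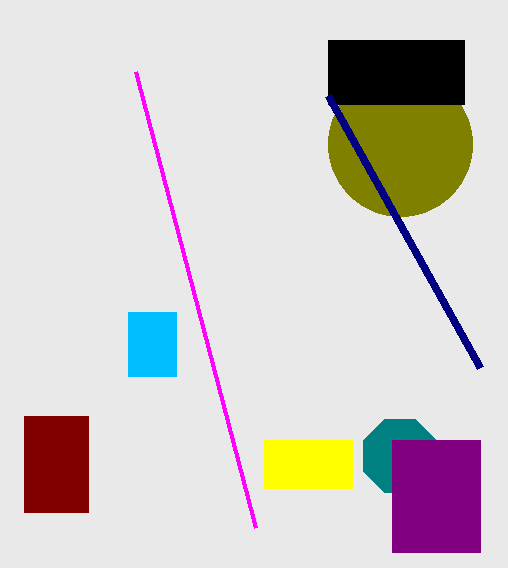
center_x_1 = 400; center_y_1 = 456; radius_1 = 40; center_x_2 = 400; radius_2 = 72; px0_3 = 392; py0_3 = 440; px1_3 = 480; py1_3 = 552; px0_4 = 128; py0_4 = 312; px1_4 = 176; py1_4 = 376; px0_5 = 328; py0_5 = 40; px1_5 = 464; py1_5 = 104; px1_6 = 136; py1_6 = 72; px0_7 = 264; py0_7 = 440; px1_7 = 352; py1_7 = 488; px1_8 = 328; px0_9 = 24; py0_9 = 416; px1_9 = 88; py1_9 = 512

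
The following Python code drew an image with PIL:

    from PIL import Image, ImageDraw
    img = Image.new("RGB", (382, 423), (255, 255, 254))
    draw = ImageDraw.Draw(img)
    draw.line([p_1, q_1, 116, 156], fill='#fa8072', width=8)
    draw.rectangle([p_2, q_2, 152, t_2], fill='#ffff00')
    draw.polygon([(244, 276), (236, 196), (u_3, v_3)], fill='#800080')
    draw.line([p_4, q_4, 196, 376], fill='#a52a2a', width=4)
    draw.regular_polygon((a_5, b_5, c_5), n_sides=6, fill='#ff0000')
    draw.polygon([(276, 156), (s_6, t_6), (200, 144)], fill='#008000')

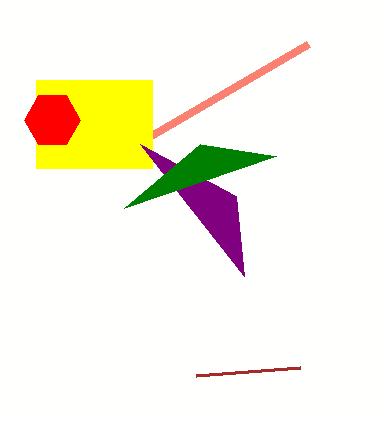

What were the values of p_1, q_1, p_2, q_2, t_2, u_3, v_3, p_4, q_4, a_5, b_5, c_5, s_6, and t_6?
p_1 = 308, q_1 = 44, p_2 = 36, q_2 = 80, t_2 = 168, u_3 = 140, v_3 = 144, p_4 = 300, q_4 = 368, a_5 = 52, b_5 = 120, c_5 = 28, s_6 = 124, t_6 = 208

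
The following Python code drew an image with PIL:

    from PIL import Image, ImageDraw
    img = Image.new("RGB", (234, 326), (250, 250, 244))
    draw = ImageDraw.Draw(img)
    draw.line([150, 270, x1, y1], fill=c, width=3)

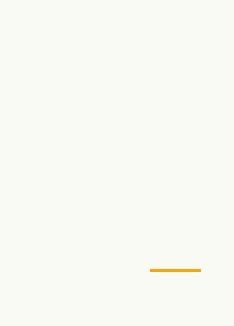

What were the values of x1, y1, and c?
x1 = 200, y1 = 270, c = 'orange'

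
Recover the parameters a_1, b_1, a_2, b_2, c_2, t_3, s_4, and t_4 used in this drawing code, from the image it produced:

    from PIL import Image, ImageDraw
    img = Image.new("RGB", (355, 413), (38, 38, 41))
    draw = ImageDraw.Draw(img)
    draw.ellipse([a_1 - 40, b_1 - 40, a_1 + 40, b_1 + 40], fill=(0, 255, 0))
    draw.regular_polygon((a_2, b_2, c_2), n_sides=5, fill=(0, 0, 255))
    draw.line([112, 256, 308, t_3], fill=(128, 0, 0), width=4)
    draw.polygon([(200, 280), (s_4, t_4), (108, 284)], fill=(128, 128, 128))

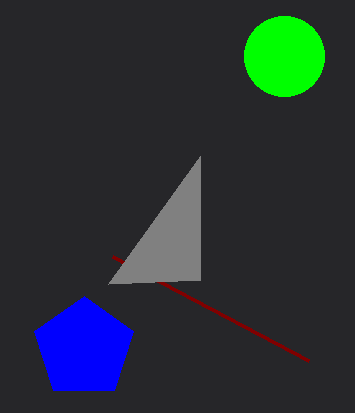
a_1 = 284, b_1 = 56, a_2 = 84, b_2 = 348, c_2 = 52, t_3 = 360, s_4 = 200, t_4 = 156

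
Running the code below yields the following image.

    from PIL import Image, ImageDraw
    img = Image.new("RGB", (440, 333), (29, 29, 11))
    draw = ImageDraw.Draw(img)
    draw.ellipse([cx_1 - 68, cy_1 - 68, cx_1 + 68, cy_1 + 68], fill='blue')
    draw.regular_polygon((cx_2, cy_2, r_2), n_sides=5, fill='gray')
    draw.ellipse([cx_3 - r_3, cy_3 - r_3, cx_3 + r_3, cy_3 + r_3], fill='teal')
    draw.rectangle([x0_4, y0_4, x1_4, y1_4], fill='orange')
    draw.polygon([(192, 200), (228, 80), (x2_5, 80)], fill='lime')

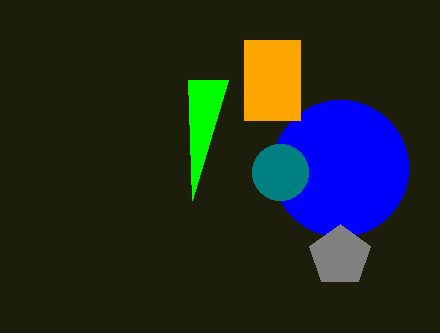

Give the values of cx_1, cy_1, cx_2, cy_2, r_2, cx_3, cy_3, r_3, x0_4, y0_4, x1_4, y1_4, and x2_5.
cx_1 = 340, cy_1 = 168, cx_2 = 340, cy_2 = 256, r_2 = 32, cx_3 = 280, cy_3 = 172, r_3 = 28, x0_4 = 244, y0_4 = 40, x1_4 = 300, y1_4 = 120, x2_5 = 188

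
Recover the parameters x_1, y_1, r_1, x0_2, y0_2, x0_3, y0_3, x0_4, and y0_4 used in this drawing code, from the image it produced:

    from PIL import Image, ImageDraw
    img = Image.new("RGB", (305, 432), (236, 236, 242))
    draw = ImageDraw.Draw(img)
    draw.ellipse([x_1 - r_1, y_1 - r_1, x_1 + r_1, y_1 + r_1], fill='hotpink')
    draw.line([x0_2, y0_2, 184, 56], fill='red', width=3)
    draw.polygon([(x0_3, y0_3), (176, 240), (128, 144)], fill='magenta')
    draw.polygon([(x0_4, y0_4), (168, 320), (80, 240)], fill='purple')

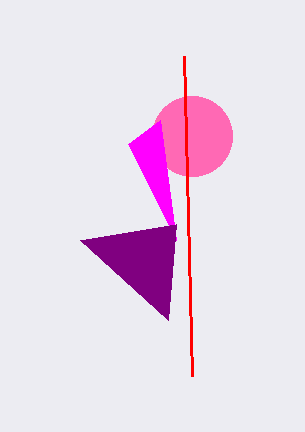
x_1 = 192; y_1 = 136; r_1 = 40; x0_2 = 192; y0_2 = 376; x0_3 = 160; y0_3 = 120; x0_4 = 176; y0_4 = 224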